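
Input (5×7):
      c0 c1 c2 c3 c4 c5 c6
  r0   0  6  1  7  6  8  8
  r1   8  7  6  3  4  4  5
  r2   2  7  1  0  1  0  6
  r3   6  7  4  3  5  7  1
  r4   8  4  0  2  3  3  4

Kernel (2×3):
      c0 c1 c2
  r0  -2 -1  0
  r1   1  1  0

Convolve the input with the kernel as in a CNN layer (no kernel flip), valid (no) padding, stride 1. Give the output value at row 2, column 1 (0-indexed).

-4

The receptive field on the input at this output position is [7 1 0 / 7 4 3]. Elementwise product with the kernel and sum: 7·-2 + 1·-1 + 7·1 + 4·1.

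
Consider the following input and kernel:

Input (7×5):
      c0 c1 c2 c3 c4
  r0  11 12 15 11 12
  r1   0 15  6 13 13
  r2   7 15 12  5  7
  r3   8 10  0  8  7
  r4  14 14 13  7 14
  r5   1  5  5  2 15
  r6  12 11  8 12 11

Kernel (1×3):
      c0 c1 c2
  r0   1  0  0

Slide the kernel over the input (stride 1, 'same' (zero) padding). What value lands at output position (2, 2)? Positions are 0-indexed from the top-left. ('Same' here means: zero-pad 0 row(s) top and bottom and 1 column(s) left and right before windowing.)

15

The receptive field on the zero-padded input at this output position is [15 12 5]. Elementwise product with the kernel and sum: 15·1.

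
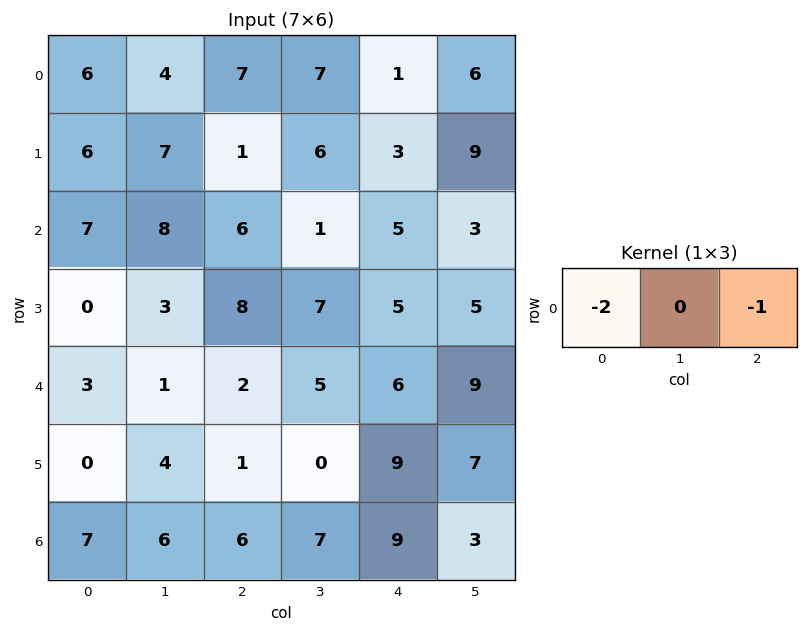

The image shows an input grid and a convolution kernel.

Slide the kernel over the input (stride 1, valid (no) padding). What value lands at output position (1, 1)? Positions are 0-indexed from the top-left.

-20

The receptive field on the input at this output position is [7 1 6]. Elementwise product with the kernel and sum: 7·-2 + 6·-1.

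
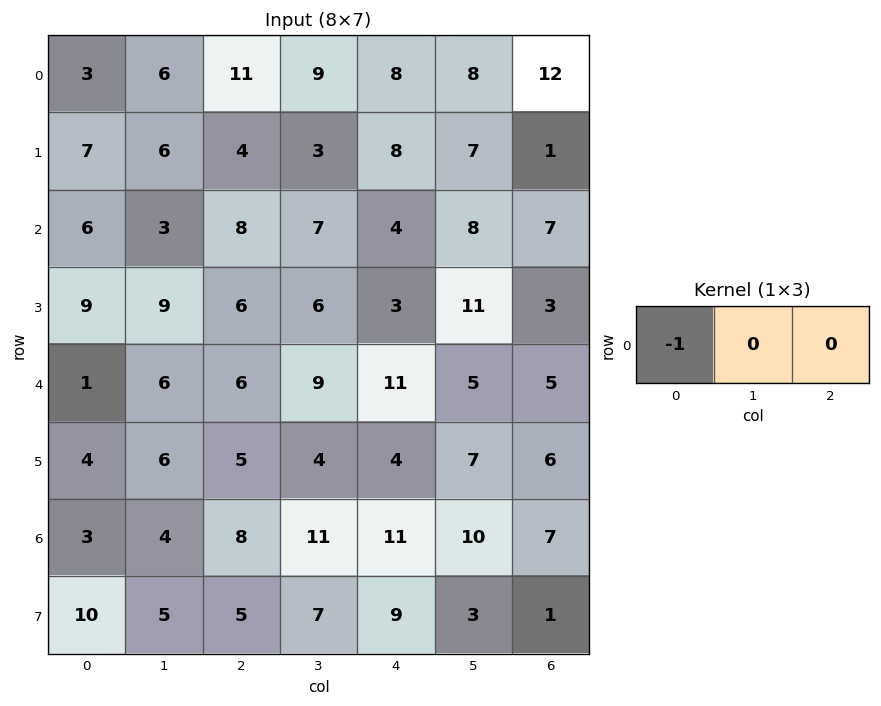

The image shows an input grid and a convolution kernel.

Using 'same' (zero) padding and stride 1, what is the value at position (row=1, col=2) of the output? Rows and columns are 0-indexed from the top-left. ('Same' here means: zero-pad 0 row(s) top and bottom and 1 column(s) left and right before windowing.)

-6

The receptive field on the zero-padded input at this output position is [6 4 3]. Elementwise product with the kernel and sum: 6·-1.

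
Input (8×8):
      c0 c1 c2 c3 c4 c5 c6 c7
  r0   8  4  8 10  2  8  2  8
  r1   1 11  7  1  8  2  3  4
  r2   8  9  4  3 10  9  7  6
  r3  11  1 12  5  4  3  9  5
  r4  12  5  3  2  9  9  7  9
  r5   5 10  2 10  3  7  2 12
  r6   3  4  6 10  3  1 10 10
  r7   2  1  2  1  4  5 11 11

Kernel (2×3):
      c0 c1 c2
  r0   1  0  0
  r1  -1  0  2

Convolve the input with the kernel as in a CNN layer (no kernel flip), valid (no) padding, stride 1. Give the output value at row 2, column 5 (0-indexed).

The receptive field on the input at this output position is [9 7 6 / 3 9 5]. Elementwise product with the kernel and sum: 9·1 + 3·-1 + 5·2.

16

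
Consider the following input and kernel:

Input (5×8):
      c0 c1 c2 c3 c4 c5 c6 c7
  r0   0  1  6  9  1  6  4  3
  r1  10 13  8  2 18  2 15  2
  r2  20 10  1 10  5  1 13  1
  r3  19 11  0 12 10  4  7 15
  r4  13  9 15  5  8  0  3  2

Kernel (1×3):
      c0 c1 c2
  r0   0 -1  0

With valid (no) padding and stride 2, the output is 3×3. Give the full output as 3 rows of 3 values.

Output[0,0]: The receptive field on the input at this output position is [0 1 6]. Elementwise product with the kernel and sum: 1·-1.
Output[0,1]: The receptive field on the input at this output position is [6 9 1]. Elementwise product with the kernel and sum: 9·-1.

-1 -9 -6
-10 -10 -1
-9 -5 0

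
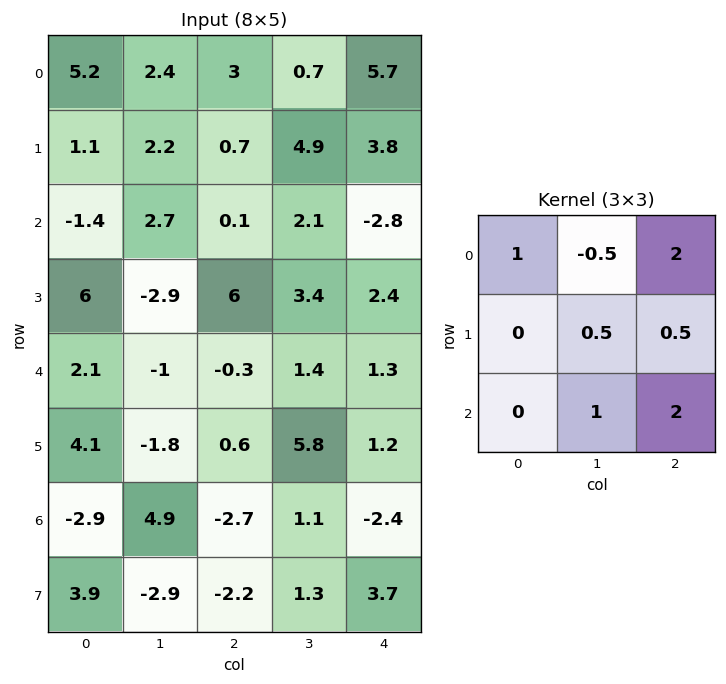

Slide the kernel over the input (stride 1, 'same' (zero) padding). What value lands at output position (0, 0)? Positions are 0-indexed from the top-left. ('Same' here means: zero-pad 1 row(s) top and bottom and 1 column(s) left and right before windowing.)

9.3

The receptive field on the zero-padded input at this output position is [0 0 0 / 0 5.2 2.4 / 0 1.1 2.2]. Elementwise product with the kernel and sum: 0·1 + 0·-0.5 + 0·2 + 5.2·0.5 + 2.4·0.5 + 1.1·1 + 2.2·2.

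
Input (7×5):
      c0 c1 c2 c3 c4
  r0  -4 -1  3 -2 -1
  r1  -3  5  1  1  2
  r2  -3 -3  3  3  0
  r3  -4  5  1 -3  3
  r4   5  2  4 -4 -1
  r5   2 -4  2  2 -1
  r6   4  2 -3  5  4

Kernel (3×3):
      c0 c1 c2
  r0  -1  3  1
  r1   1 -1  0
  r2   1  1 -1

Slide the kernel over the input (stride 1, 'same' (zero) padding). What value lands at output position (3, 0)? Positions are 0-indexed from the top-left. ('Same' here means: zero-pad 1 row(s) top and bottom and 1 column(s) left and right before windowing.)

-5

The receptive field on the zero-padded input at this output position is [0 -3 -3 / 0 -4 5 / 0 5 2]. Elementwise product with the kernel and sum: 0·-1 + -3·3 + -3·1 + 0·1 + -4·-1 + 0·1 + 5·1 + 2·-1.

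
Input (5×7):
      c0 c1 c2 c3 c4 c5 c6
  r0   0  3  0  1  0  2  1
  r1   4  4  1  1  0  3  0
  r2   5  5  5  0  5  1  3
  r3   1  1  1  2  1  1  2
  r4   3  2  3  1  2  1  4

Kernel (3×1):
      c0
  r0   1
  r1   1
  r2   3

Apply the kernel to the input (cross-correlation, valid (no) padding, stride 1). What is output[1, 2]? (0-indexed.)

The receptive field on the input at this output position is [1 / 5 / 1]. Elementwise product with the kernel and sum: 1·1 + 5·1 + 1·3.

9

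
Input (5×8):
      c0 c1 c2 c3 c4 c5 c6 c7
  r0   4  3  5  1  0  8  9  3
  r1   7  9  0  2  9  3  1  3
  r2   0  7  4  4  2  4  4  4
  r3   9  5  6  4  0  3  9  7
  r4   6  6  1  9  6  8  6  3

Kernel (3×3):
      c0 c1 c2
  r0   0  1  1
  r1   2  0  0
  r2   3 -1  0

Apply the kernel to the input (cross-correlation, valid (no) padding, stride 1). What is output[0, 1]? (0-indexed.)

41

The receptive field on the input at this output position is [3 5 1 / 9 0 2 / 7 4 4]. Elementwise product with the kernel and sum: 5·1 + 1·1 + 9·2 + 7·3 + 4·-1.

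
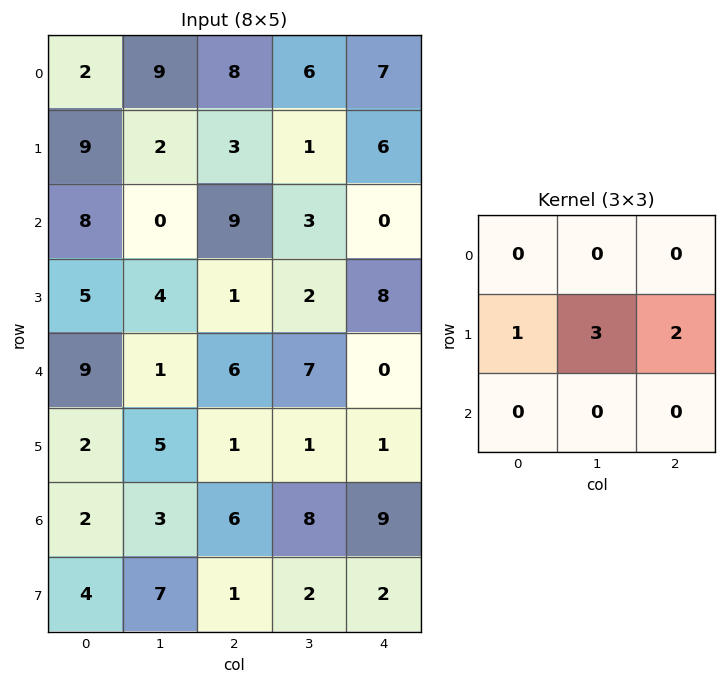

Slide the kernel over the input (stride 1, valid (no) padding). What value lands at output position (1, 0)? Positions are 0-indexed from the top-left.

The receptive field on the input at this output position is [9 2 3 / 8 0 9 / 5 4 1]. Elementwise product with the kernel and sum: 8·1 + 0·3 + 9·2.

26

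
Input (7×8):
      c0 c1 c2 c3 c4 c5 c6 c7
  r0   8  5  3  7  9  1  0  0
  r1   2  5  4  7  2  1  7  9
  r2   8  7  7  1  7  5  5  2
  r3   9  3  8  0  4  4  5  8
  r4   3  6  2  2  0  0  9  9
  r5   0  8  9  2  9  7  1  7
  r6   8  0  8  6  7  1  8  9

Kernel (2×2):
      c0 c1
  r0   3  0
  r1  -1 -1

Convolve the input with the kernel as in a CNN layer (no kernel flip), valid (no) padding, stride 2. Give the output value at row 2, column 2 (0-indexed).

The receptive field on the input at this output position is [0 0 / 9 7]. Elementwise product with the kernel and sum: 0·3 + 9·-1 + 7·-1.

-16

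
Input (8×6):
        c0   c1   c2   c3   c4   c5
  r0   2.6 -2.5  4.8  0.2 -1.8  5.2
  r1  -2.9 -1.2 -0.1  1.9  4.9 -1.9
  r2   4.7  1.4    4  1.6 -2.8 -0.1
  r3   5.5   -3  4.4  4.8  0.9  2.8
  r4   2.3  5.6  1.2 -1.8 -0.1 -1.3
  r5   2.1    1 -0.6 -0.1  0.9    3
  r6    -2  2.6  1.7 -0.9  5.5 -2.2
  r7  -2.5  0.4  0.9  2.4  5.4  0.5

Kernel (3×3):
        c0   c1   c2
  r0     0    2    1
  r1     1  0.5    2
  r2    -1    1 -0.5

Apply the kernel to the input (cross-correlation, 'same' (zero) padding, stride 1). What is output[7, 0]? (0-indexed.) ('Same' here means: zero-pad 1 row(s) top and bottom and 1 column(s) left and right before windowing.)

The receptive field on the zero-padded input at this output position is [0 -2 2.6 / 0 -2.5 0.4 / 0 0 0]. Elementwise product with the kernel and sum: -2·2 + 2.6·1 + 0·1 + -2.5·0.5 + 0.4·2 + 0·-1 + 0·1 + 0·-0.5.

-1.85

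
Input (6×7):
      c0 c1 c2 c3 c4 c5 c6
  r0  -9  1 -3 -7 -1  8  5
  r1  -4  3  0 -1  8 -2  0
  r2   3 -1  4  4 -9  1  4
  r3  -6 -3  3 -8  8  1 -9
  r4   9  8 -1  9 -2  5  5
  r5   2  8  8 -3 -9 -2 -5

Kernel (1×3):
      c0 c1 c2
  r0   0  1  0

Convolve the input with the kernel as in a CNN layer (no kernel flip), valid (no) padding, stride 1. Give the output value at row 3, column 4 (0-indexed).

1

The receptive field on the input at this output position is [8 1 -9]. Elementwise product with the kernel and sum: 1·1.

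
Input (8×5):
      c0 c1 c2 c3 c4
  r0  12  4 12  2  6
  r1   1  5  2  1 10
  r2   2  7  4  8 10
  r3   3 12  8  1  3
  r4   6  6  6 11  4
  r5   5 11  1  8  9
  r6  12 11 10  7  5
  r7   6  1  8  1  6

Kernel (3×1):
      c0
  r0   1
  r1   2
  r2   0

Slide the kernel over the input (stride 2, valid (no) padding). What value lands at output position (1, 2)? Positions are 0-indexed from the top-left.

The receptive field on the input at this output position is [10 / 3 / 4]. Elementwise product with the kernel and sum: 10·1 + 3·2.

16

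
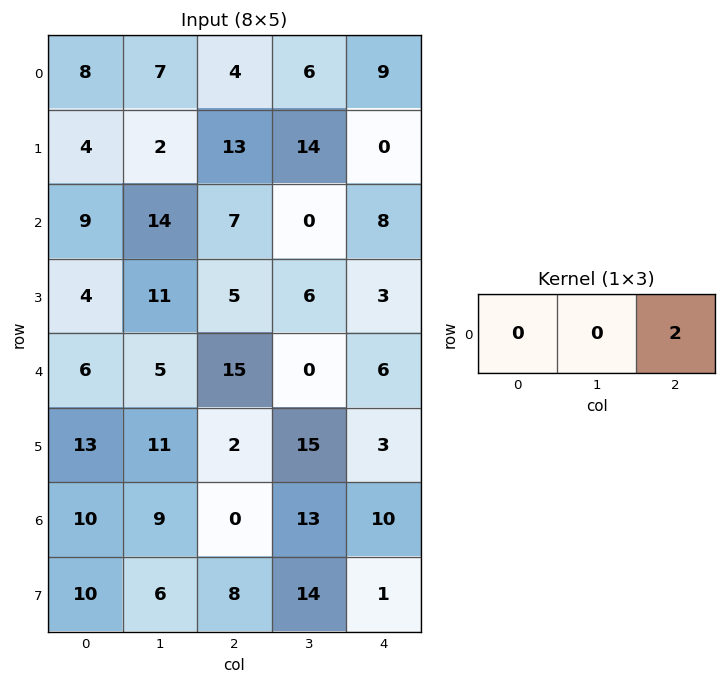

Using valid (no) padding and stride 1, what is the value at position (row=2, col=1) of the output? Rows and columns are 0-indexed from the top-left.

The receptive field on the input at this output position is [14 7 0]. Elementwise product with the kernel and sum: 0·2.

0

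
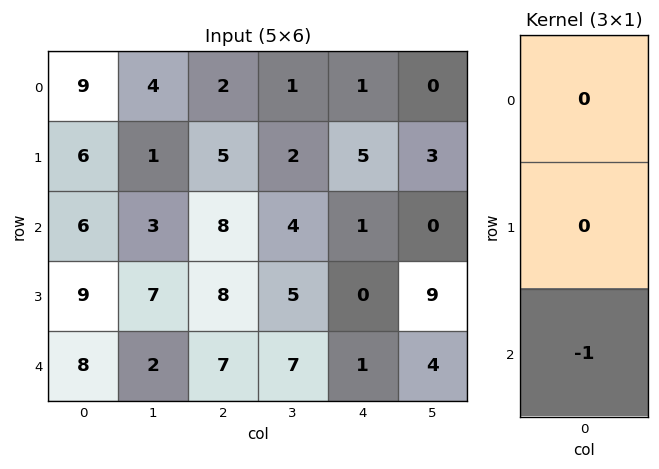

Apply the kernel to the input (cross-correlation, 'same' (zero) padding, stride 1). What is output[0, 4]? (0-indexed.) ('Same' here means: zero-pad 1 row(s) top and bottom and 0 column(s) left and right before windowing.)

-5

The receptive field on the zero-padded input at this output position is [0 / 1 / 5]. Elementwise product with the kernel and sum: 5·-1.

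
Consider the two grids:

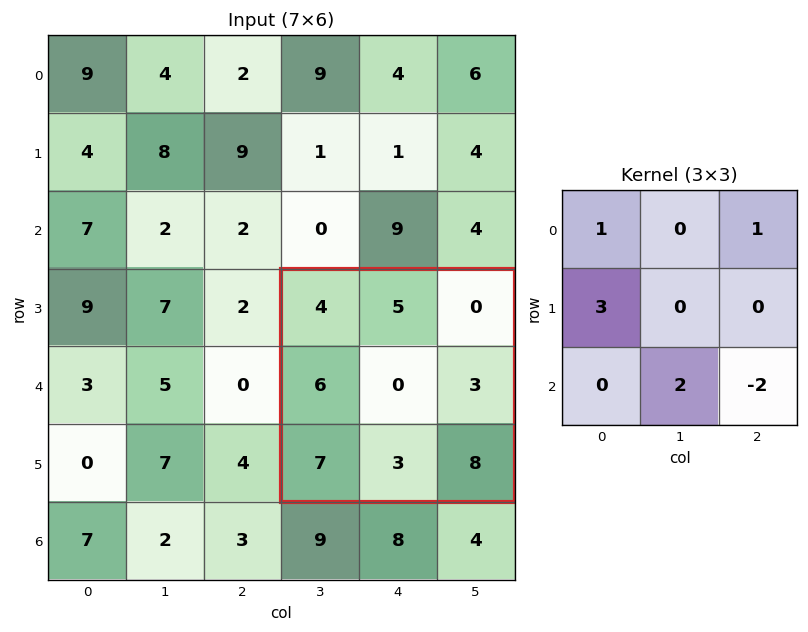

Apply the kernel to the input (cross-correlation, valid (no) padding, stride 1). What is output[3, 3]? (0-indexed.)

The receptive field on the input at this output position is [4 5 0 / 6 0 3 / 7 3 8]. Elementwise product with the kernel and sum: 4·1 + 0·1 + 6·3 + 3·2 + 8·-2.

12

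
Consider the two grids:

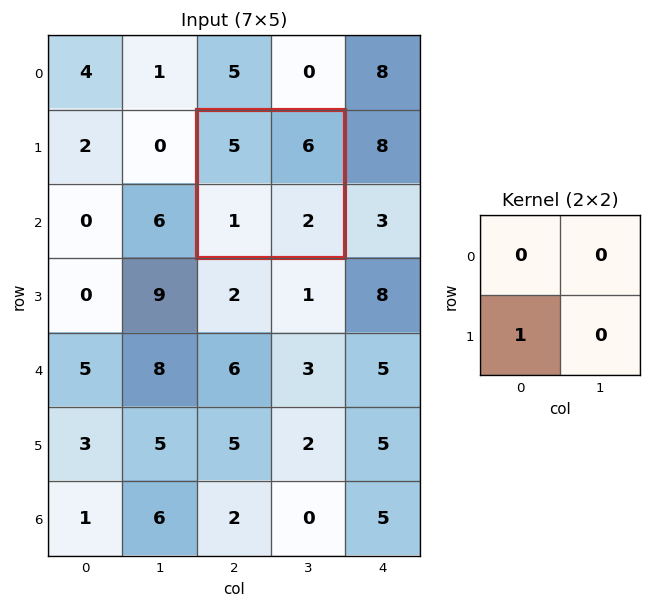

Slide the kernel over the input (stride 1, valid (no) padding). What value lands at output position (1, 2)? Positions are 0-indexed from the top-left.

The receptive field on the input at this output position is [5 6 / 1 2]. Elementwise product with the kernel and sum: 1·1.

1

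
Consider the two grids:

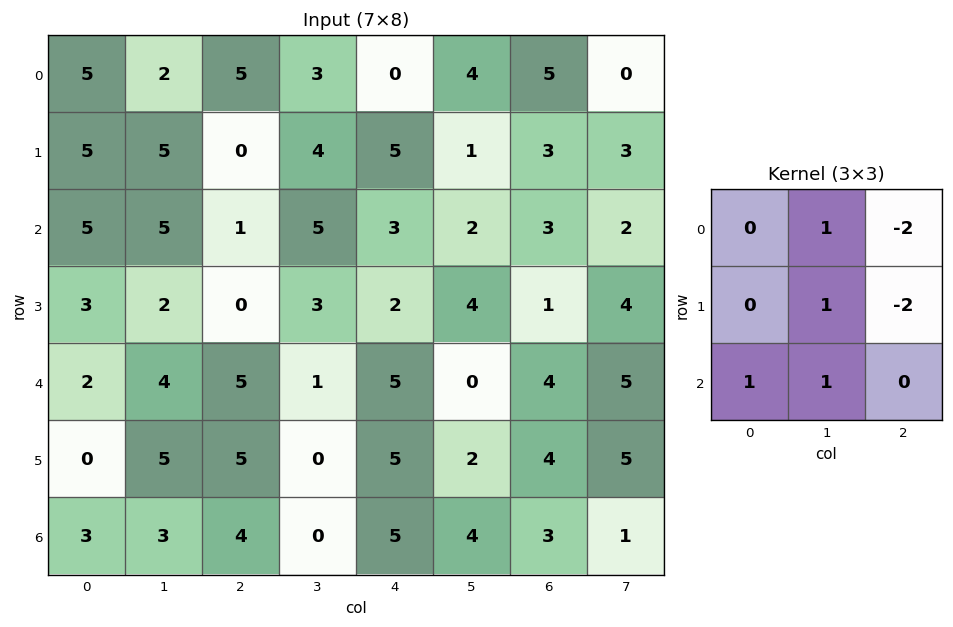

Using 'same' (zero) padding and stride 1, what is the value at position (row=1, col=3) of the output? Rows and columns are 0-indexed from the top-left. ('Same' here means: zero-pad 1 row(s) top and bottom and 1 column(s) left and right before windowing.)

The receptive field on the zero-padded input at this output position is [5 3 0 / 0 4 5 / 1 5 3]. Elementwise product with the kernel and sum: 3·1 + 0·-2 + 4·1 + 5·-2 + 1·1 + 5·1.

3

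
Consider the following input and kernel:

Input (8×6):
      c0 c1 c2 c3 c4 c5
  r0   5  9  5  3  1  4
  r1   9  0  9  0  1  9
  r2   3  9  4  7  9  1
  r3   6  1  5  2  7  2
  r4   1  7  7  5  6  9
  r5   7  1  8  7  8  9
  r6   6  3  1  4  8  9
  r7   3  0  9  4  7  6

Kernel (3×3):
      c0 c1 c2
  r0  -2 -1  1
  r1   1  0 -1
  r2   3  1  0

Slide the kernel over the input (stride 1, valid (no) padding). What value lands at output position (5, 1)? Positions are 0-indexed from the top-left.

5

The receptive field on the input at this output position is [1 8 7 / 3 1 4 / 0 9 4]. Elementwise product with the kernel and sum: 1·-2 + 8·-1 + 7·1 + 3·1 + 4·-1 + 0·3 + 9·1.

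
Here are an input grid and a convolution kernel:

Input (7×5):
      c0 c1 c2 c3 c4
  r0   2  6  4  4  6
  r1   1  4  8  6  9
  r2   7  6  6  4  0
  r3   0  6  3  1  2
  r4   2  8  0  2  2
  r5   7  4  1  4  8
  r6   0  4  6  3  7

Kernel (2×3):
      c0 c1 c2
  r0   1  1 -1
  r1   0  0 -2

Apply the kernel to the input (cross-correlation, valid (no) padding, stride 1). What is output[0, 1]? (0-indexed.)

The receptive field on the input at this output position is [6 4 4 / 4 8 6]. Elementwise product with the kernel and sum: 6·1 + 4·1 + 4·-1 + 6·-2.

-6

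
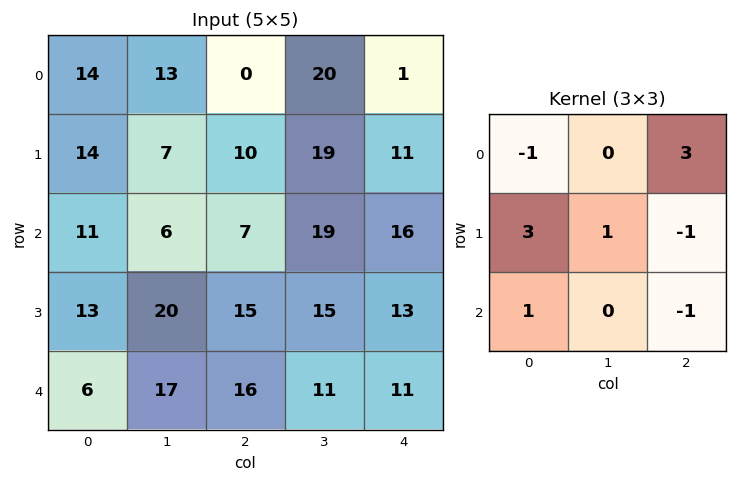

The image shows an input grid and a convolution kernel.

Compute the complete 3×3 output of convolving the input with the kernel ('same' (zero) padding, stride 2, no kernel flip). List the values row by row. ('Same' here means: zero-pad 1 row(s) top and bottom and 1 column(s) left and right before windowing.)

Output[0,0]: The receptive field on the zero-padded input at this output position is [0 0 0 / 0 14 13 / 0 14 7]. Elementwise product with the kernel and sum: 0·-1 + 0·3 + 0·3 + 14·1 + 13·-1 + 0·1 + 7·-1.
Output[0,1]: The receptive field on the zero-padded input at this output position is [0 0 0 / 13 0 20 / 7 10 19]. Elementwise product with the kernel and sum: 0·-1 + 0·3 + 13·3 + 0·1 + 20·-1 + 7·1 + 19·-1.

-6 7 80
6 61 69
49 81 29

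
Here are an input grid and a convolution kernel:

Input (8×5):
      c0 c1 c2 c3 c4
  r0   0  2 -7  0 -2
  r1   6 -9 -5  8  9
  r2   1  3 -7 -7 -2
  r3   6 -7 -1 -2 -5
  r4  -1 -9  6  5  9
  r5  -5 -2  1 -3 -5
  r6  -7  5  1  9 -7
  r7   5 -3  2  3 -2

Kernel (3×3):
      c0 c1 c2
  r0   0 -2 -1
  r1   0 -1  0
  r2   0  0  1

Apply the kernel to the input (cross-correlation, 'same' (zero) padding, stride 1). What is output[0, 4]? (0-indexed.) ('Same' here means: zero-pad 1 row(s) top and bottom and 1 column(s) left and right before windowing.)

2

The receptive field on the zero-padded input at this output position is [0 0 0 / 0 -2 0 / 8 9 0]. Elementwise product with the kernel and sum: 0·-2 + 0·-1 + -2·-1 + 0·1.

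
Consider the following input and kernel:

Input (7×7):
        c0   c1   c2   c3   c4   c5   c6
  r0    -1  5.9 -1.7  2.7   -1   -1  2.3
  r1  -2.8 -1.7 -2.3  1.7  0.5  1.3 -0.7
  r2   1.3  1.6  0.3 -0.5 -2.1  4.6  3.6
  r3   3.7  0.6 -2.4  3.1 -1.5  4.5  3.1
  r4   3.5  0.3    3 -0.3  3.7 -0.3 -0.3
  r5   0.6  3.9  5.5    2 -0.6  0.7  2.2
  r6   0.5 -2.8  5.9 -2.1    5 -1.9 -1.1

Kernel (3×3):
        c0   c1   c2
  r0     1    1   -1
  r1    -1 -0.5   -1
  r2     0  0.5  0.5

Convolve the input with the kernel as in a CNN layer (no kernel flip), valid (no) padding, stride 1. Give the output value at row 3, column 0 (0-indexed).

4.75

The receptive field on the input at this output position is [3.7 0.6 -2.4 / 3.5 0.3 3 / 0.6 3.9 5.5]. Elementwise product with the kernel and sum: 3.7·1 + 0.6·1 + -2.4·-1 + 3.5·-1 + 0.3·-0.5 + 3·-1 + 3.9·0.5 + 5.5·0.5.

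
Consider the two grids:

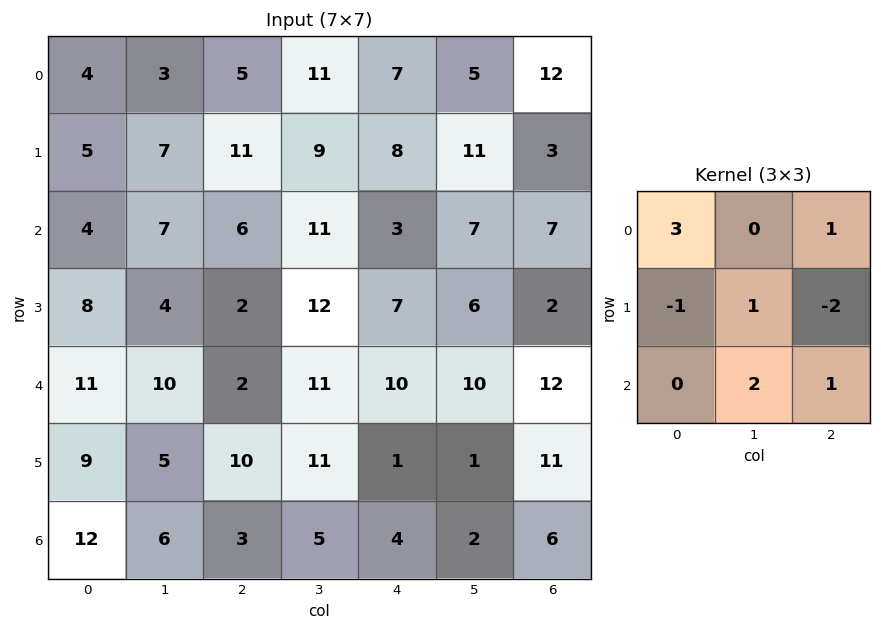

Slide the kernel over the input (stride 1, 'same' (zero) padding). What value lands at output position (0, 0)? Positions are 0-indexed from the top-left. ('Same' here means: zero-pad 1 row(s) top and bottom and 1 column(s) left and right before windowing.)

15

The receptive field on the zero-padded input at this output position is [0 0 0 / 0 4 3 / 0 5 7]. Elementwise product with the kernel and sum: 0·3 + 0·1 + 0·-1 + 4·1 + 3·-2 + 5·2 + 7·1.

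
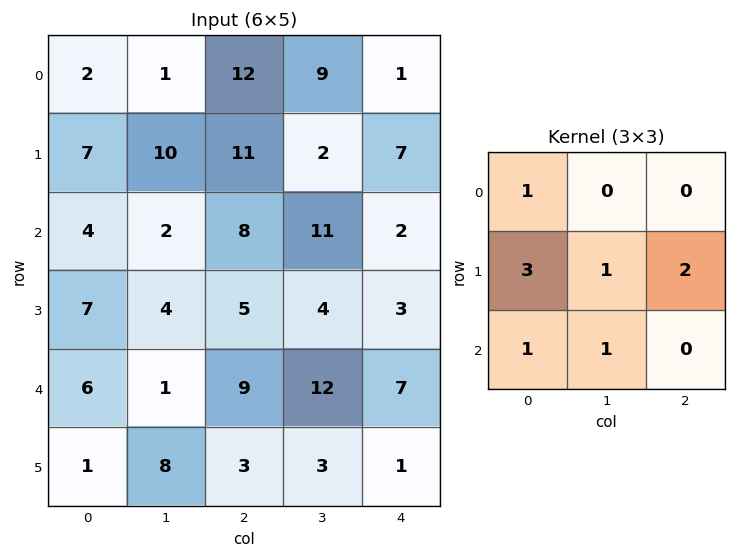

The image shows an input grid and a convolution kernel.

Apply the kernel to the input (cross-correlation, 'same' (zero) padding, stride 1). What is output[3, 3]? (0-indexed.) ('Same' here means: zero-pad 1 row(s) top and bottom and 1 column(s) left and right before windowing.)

The receptive field on the zero-padded input at this output position is [8 11 2 / 5 4 3 / 9 12 7]. Elementwise product with the kernel and sum: 8·1 + 5·3 + 4·1 + 3·2 + 9·1 + 12·1.

54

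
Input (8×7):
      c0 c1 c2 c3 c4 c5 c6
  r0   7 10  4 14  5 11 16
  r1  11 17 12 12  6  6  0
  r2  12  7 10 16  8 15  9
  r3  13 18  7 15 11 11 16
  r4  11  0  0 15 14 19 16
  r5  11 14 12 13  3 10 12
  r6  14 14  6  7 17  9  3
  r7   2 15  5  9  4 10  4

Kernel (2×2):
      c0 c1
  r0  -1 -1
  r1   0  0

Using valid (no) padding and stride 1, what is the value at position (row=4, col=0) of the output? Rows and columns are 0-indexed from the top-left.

The receptive field on the input at this output position is [11 0 / 11 14]. Elementwise product with the kernel and sum: 11·-1 + 0·-1.

-11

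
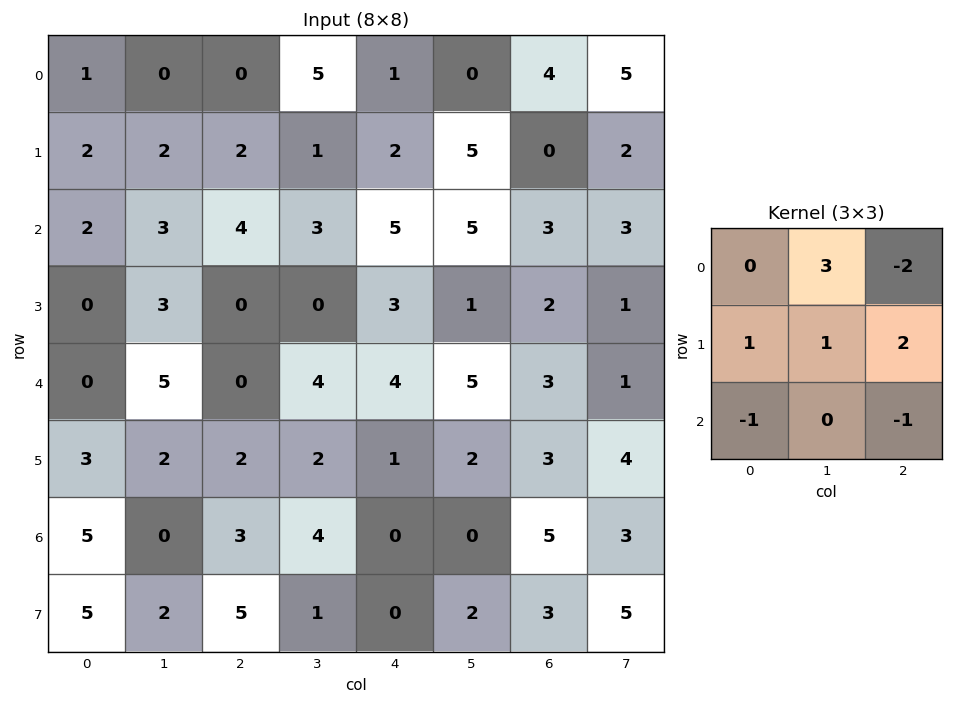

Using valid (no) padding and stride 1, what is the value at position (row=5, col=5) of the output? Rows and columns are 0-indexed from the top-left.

The receptive field on the input at this output position is [2 3 4 / 0 5 3 / 2 3 5]. Elementwise product with the kernel and sum: 3·3 + 4·-2 + 0·1 + 5·1 + 3·2 + 2·-1 + 5·-1.

5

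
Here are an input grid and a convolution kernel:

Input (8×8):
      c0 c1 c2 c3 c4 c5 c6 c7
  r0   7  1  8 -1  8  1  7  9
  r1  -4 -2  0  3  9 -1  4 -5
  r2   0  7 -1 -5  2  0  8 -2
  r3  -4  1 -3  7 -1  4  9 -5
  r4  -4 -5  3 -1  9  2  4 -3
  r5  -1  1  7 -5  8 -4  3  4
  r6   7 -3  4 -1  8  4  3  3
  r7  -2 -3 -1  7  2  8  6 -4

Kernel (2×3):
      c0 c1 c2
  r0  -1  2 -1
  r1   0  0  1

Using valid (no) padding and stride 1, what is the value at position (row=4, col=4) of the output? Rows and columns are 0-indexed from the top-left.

The receptive field on the input at this output position is [9 2 4 / 8 -4 3]. Elementwise product with the kernel and sum: 9·-1 + 2·2 + 4·-1 + 3·1.

-6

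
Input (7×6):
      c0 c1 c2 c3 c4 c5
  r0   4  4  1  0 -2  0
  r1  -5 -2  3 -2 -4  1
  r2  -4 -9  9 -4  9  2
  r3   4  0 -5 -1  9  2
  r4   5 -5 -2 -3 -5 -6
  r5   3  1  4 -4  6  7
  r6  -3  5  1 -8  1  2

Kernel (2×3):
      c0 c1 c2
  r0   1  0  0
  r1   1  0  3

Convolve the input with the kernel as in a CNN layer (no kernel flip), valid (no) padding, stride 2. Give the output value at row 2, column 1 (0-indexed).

20

The receptive field on the input at this output position is [-2 -3 -5 / 4 -4 6]. Elementwise product with the kernel and sum: -2·1 + 4·1 + 6·3.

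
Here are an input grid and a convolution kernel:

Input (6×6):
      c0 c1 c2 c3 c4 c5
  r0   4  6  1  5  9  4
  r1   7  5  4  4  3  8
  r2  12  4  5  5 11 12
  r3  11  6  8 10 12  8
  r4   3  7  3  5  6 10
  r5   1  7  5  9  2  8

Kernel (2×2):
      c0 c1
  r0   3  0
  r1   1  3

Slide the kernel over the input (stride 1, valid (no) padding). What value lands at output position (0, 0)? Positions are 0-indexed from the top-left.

34

The receptive field on the input at this output position is [4 6 / 7 5]. Elementwise product with the kernel and sum: 4·3 + 7·1 + 5·3.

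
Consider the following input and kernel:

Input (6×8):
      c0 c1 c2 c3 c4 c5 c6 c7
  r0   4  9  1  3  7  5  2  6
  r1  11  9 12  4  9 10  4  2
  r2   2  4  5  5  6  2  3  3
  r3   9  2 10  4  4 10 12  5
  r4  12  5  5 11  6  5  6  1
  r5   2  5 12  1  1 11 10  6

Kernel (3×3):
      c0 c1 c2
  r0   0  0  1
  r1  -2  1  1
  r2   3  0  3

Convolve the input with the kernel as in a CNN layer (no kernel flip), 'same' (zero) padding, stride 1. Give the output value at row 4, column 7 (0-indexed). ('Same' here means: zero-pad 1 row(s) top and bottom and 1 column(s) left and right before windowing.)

The receptive field on the zero-padded input at this output position is [12 5 0 / 6 1 0 / 10 6 0]. Elementwise product with the kernel and sum: 0·1 + 6·-2 + 1·1 + 0·1 + 10·3 + 0·3.

19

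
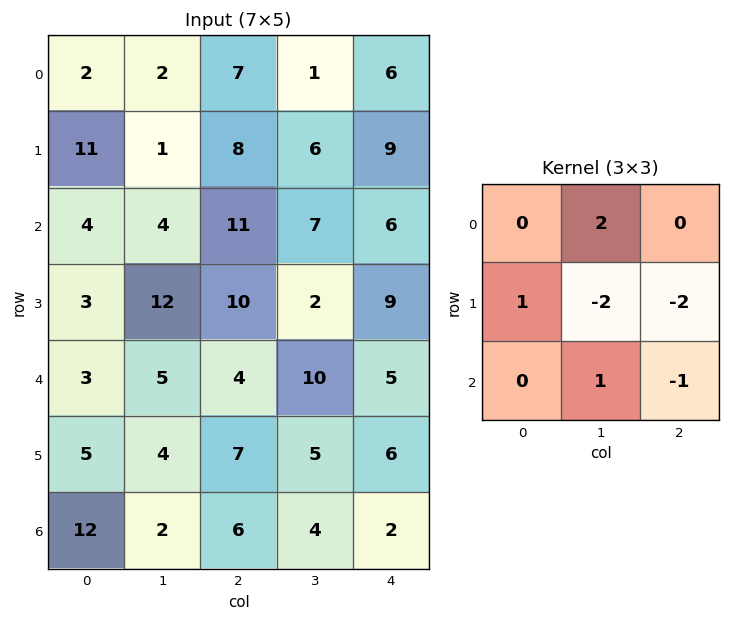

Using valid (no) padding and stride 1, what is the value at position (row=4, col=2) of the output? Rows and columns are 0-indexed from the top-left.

7

The receptive field on the input at this output position is [4 10 5 / 7 5 6 / 6 4 2]. Elementwise product with the kernel and sum: 10·2 + 7·1 + 5·-2 + 6·-2 + 4·1 + 2·-1.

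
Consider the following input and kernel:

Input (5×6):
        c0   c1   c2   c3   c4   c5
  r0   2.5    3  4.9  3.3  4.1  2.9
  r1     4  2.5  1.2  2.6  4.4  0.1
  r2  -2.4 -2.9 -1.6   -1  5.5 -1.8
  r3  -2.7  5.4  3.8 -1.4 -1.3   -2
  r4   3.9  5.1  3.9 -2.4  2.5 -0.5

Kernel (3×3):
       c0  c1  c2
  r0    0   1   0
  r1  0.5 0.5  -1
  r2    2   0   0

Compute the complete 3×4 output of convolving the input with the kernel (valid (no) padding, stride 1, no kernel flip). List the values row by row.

Output[0,0]: The receptive field on the input at this output position is [2.5 3 4.9 / 4 2.5 1.2 / -2.4 -2.9 -1.6]. Elementwise product with the kernel and sum: 3·1 + 4·0.5 + 2.5·0.5 + 1.2·-1 + -2.4·2.

0.25 -1.65 -2.4 5.5
-3.95 10.75 3.4 5.65
2.45 14.6 9.3 1.35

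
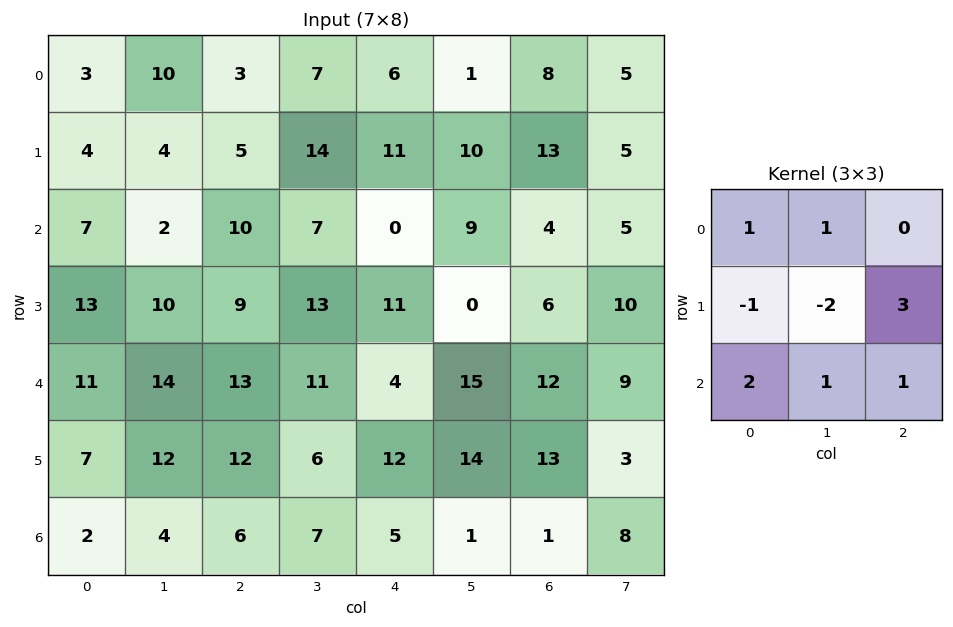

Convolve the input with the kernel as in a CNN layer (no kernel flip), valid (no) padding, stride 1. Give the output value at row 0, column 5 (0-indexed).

15

The receptive field on the input at this output position is [1 8 5 / 10 13 5 / 9 4 5]. Elementwise product with the kernel and sum: 1·1 + 8·1 + 10·-1 + 13·-2 + 5·3 + 9·2 + 4·1 + 5·1.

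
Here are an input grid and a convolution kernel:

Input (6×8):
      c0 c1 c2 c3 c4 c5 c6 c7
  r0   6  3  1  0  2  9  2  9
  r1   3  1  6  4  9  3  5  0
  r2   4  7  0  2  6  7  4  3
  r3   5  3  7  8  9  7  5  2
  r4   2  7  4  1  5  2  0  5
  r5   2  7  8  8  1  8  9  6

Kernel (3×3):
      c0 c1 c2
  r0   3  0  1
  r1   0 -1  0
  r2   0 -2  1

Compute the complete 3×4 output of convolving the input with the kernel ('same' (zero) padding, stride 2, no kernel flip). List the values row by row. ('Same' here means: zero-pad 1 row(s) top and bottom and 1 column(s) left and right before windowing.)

-11 -9 -17 -12
-10 1 -2 -3
4 5 32 11

Output[0,0]: The receptive field on the zero-padded input at this output position is [0 0 0 / 0 6 3 / 0 3 1]. Elementwise product with the kernel and sum: 0·3 + 0·1 + 6·-1 + 3·-2 + 1·1.
Output[0,1]: The receptive field on the zero-padded input at this output position is [0 0 0 / 3 1 0 / 1 6 4]. Elementwise product with the kernel and sum: 0·3 + 0·1 + 1·-1 + 6·-2 + 4·1.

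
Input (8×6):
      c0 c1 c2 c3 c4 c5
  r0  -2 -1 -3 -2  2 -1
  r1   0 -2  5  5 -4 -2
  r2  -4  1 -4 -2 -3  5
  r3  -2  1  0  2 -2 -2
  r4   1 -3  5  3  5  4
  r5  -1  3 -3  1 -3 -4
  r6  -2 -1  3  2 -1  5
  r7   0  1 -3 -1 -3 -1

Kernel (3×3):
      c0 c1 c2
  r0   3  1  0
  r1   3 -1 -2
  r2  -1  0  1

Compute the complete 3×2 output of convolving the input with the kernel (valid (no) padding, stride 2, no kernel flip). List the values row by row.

Output[0,0]: The receptive field on the input at this output position is [-2 -1 -3 / 0 -2 5 / -4 1 -4]. Elementwise product with the kernel and sum: -2·3 + -1·1 + 0·3 + -2·-1 + 5·-2 + -4·-1 + -4·1.
Output[0,1]: The receptive field on the input at this output position is [-3 -2 2 / 5 5 -4 / -4 -2 -3]. Elementwise product with the kernel and sum: -3·3 + -2·1 + 5·3 + 5·-1 + -4·-2 + -4·-1 + -3·1.

-15 8
-14 -12
5 10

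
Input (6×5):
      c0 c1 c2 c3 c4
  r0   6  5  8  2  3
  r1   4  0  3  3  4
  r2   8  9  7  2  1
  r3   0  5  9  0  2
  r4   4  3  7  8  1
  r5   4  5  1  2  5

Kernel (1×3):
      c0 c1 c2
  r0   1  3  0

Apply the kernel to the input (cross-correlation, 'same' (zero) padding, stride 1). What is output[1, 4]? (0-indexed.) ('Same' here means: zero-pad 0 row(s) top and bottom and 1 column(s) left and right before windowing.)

15

The receptive field on the zero-padded input at this output position is [3 4 0]. Elementwise product with the kernel and sum: 3·1 + 4·3.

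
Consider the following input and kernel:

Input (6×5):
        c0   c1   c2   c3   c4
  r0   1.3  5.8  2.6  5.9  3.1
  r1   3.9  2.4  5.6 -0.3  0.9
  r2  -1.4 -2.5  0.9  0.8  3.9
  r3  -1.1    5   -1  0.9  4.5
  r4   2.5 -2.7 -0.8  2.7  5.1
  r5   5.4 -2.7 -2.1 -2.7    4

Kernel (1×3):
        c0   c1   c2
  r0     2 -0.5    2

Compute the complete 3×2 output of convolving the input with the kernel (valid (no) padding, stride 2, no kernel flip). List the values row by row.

4.9 8.45
0.25 9.2
4.75 7.25

Output[0,0]: The receptive field on the input at this output position is [1.3 5.8 2.6]. Elementwise product with the kernel and sum: 1.3·2 + 5.8·-0.5 + 2.6·2.
Output[0,1]: The receptive field on the input at this output position is [2.6 5.9 3.1]. Elementwise product with the kernel and sum: 2.6·2 + 5.9·-0.5 + 3.1·2.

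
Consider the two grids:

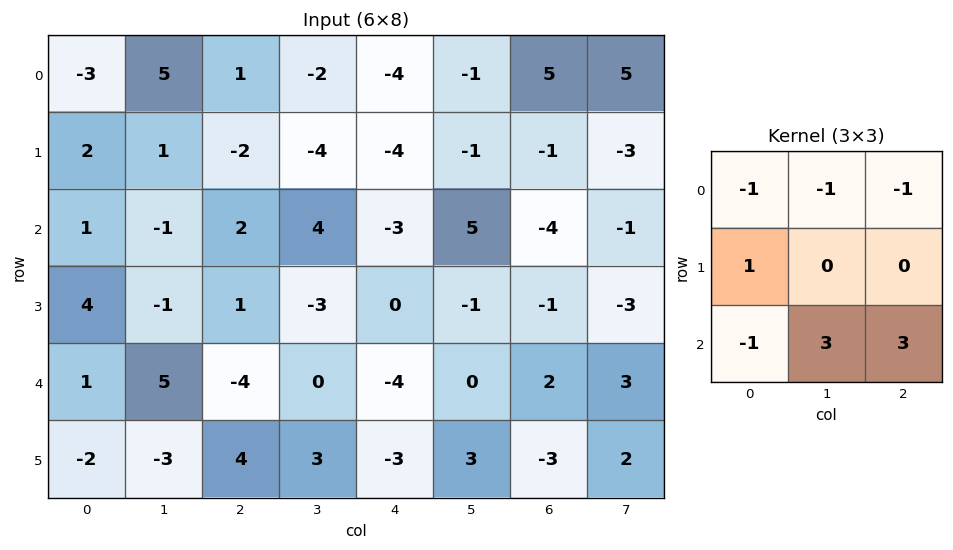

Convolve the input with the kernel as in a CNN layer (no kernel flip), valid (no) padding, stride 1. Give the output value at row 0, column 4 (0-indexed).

2

The receptive field on the input at this output position is [-4 -1 5 / -4 -1 -1 / -3 5 -4]. Elementwise product with the kernel and sum: -4·-1 + -1·-1 + 5·-1 + -4·1 + -3·-1 + 5·3 + -4·3.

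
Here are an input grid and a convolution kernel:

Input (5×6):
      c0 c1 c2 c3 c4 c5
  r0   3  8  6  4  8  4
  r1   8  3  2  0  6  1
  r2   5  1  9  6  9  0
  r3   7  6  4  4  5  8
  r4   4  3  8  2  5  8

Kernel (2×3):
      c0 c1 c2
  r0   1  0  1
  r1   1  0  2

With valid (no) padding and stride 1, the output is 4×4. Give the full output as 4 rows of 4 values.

Output[0,0]: The receptive field on the input at this output position is [3 8 6 / 8 3 2]. Elementwise product with the kernel and sum: 3·1 + 6·1 + 8·1 + 2·2.

21 15 28 10
33 16 35 7
29 21 32 26
31 17 27 30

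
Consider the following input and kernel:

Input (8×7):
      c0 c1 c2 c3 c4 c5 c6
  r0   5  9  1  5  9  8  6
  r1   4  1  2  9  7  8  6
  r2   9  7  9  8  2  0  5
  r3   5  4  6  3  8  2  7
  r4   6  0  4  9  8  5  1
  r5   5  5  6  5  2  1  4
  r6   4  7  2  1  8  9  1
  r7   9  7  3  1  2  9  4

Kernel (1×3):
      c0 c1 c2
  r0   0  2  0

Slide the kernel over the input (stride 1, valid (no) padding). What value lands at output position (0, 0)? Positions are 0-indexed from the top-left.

The receptive field on the input at this output position is [5 9 1]. Elementwise product with the kernel and sum: 9·2.

18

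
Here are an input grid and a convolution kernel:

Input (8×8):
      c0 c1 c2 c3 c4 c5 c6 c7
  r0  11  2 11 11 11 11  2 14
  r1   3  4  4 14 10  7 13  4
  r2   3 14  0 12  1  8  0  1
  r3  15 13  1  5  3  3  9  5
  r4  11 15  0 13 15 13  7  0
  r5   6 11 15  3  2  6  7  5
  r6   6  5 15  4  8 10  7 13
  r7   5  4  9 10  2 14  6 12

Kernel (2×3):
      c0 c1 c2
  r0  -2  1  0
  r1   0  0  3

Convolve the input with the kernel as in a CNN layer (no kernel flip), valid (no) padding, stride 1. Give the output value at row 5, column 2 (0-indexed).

The receptive field on the input at this output position is [15 3 2 / 15 4 8]. Elementwise product with the kernel and sum: 15·-2 + 3·1 + 8·3.

-3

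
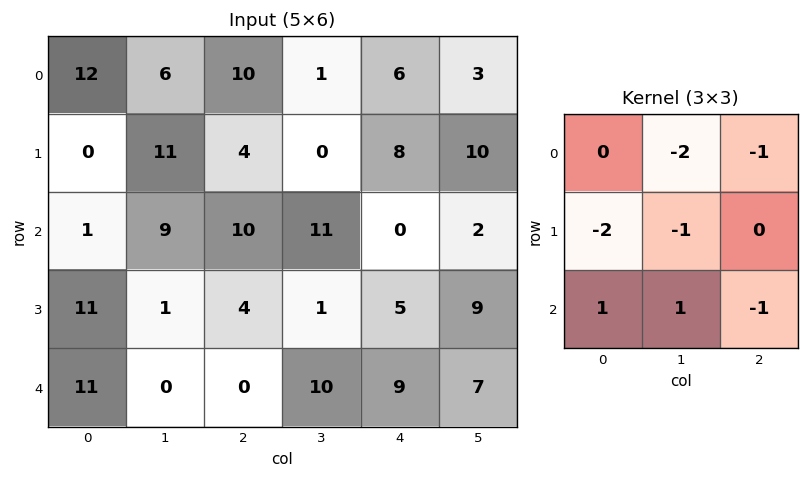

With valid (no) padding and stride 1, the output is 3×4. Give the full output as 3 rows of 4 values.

Output[0,0]: The receptive field on the input at this output position is [12 6 10 / 0 11 4 / 1 9 10]. Elementwise product with the kernel and sum: 6·-2 + 10·-1 + 0·-2 + 11·-1 + 1·1 + 9·1 + 10·-1.
Output[0,1]: The receptive field on the input at this output position is [6 10 1 / 11 4 0 / 9 10 11]. Elementwise product with the kernel and sum: 10·-2 + 1·-1 + 11·-2 + 4·-1 + 9·1 + 10·1 + 11·-1.

-33 -39 5 -14
-29 -32 -39 -51
-40 -47 -30 3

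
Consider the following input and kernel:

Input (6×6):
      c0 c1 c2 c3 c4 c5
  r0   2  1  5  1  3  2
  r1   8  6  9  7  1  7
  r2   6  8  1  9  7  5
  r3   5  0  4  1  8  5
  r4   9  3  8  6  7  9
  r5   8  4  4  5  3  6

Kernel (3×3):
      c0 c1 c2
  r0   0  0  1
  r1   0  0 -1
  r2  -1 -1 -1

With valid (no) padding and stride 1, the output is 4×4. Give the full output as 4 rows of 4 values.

Output[0,0]: The receptive field on the input at this output position is [2 1 5 / 8 6 9 / 6 8 1]. Elementwise product with the kernel and sum: 5·1 + 9·-1 + 6·-1 + 8·-1 + 1·-1.

-19 -24 -15 -26
-1 -7 -19 -12
-23 -9 -22 -22
-20 -18 -11 -18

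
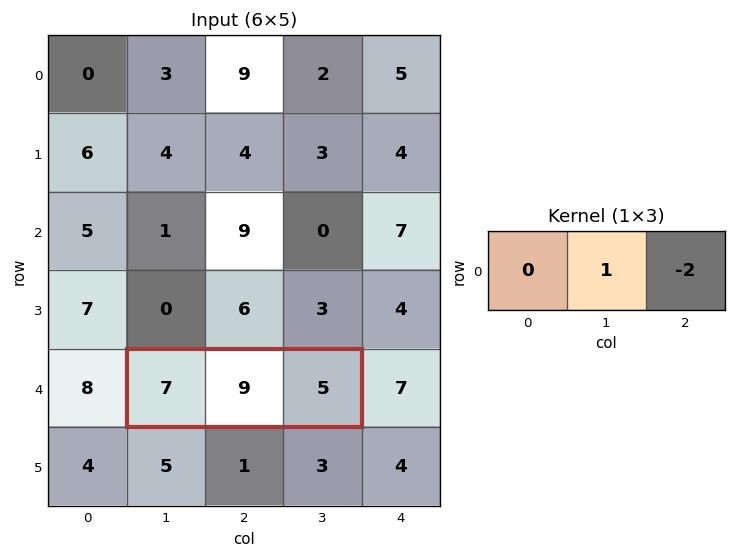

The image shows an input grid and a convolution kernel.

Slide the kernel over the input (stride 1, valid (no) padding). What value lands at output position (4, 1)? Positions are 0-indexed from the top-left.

-1

The receptive field on the input at this output position is [7 9 5]. Elementwise product with the kernel and sum: 9·1 + 5·-2.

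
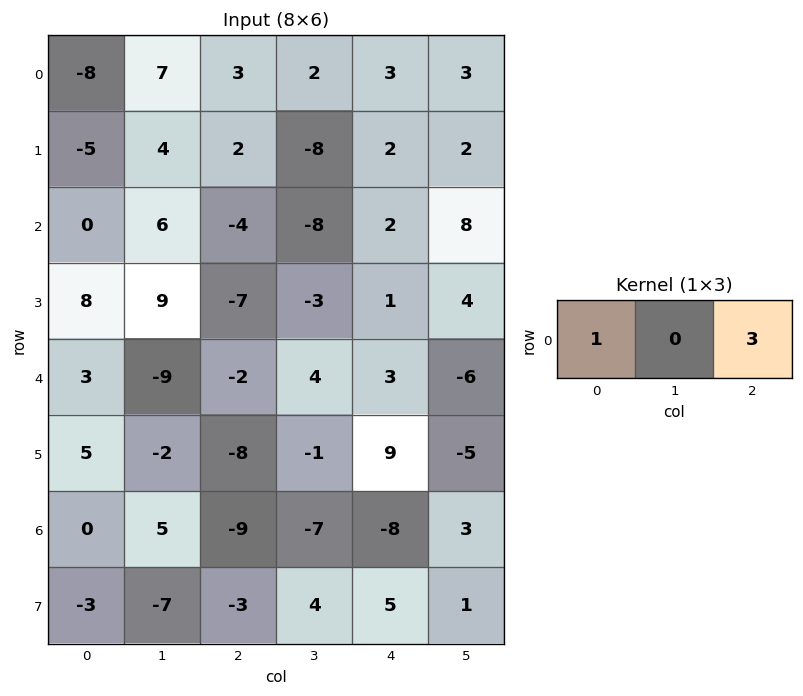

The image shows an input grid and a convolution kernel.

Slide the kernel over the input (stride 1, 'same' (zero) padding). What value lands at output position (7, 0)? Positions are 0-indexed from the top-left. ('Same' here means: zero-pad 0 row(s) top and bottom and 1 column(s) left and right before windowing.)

-21

The receptive field on the zero-padded input at this output position is [0 -3 -7]. Elementwise product with the kernel and sum: 0·1 + -7·3.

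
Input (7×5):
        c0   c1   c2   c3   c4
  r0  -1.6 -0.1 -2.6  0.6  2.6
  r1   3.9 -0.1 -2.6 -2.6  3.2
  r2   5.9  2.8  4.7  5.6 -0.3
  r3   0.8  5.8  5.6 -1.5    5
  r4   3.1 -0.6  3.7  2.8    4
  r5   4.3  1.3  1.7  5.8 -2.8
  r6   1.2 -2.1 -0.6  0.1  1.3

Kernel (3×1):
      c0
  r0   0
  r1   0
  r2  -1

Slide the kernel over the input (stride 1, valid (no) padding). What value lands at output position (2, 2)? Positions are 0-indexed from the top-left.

-3.7

The receptive field on the input at this output position is [4.7 / 5.6 / 3.7]. Elementwise product with the kernel and sum: 3.7·-1.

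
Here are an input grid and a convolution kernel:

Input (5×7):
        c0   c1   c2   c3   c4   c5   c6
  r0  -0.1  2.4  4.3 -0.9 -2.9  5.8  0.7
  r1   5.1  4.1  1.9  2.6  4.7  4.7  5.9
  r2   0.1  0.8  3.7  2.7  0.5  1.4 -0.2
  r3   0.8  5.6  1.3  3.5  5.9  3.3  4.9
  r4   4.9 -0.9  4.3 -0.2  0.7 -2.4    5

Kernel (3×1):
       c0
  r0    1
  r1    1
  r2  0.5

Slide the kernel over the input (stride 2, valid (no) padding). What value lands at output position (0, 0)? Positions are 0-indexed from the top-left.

5.05

The receptive field on the input at this output position is [-0.1 / 5.1 / 0.1]. Elementwise product with the kernel and sum: -0.1·1 + 5.1·1 + 0.1·0.5.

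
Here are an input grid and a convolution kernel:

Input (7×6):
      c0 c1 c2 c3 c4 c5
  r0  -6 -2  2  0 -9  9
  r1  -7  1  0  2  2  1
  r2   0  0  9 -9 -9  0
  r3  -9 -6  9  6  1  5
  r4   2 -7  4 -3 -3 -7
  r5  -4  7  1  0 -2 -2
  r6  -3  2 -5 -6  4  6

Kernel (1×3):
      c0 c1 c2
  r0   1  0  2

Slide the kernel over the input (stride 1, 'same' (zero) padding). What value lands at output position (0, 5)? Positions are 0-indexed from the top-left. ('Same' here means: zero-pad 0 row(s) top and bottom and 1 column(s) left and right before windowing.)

The receptive field on the zero-padded input at this output position is [-9 9 0]. Elementwise product with the kernel and sum: -9·1 + 0·2.

-9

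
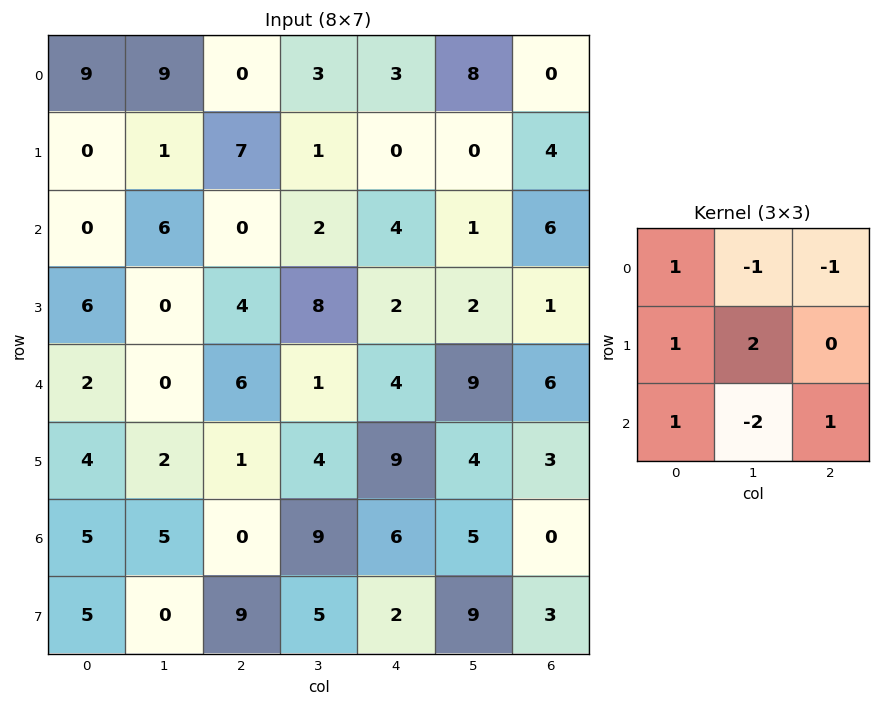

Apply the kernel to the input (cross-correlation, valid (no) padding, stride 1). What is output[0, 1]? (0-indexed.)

29

The receptive field on the input at this output position is [9 0 3 / 1 7 1 / 6 0 2]. Elementwise product with the kernel and sum: 9·1 + 0·-1 + 3·-1 + 1·1 + 7·2 + 6·1 + 0·-2 + 2·1.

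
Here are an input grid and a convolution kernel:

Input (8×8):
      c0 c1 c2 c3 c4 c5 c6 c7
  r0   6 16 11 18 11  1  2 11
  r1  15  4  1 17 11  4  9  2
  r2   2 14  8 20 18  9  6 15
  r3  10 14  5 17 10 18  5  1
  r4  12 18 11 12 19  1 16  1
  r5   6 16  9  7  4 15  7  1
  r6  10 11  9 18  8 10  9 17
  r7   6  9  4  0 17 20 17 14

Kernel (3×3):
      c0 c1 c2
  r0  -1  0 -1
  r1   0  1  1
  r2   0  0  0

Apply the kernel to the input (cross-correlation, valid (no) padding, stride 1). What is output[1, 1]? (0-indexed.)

7

The receptive field on the input at this output position is [4 1 17 / 14 8 20 / 14 5 17]. Elementwise product with the kernel and sum: 4·-1 + 17·-1 + 8·1 + 20·1.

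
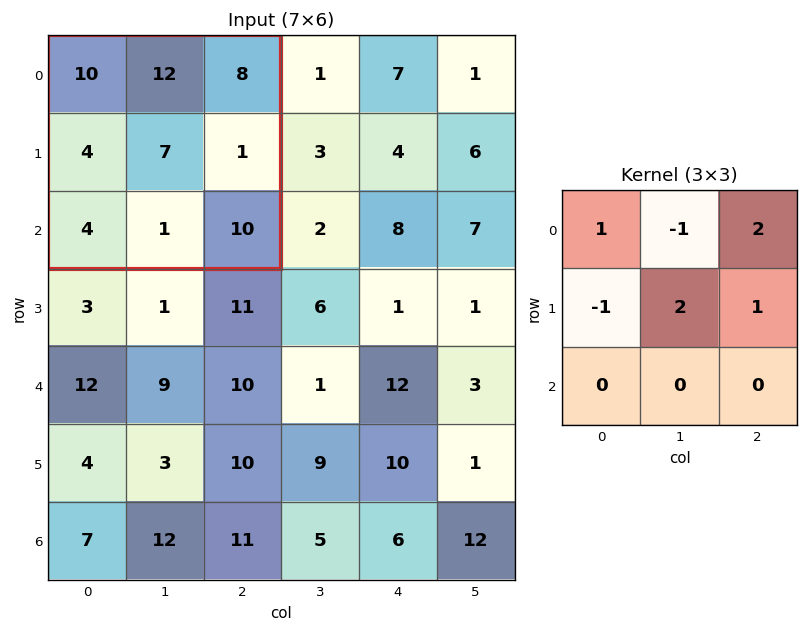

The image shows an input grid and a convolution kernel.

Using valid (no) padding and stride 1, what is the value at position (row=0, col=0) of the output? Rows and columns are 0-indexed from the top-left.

The receptive field on the input at this output position is [10 12 8 / 4 7 1 / 4 1 10]. Elementwise product with the kernel and sum: 10·1 + 12·-1 + 8·2 + 4·-1 + 7·2 + 1·1.

25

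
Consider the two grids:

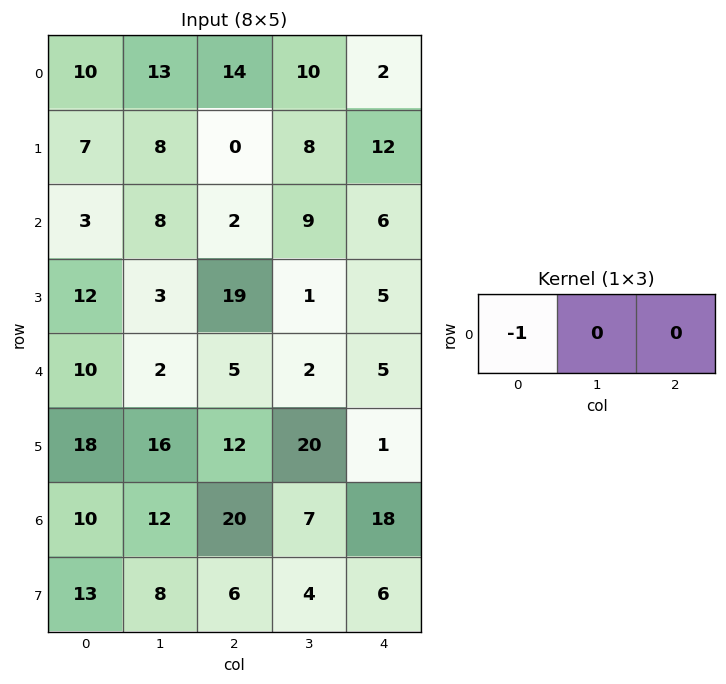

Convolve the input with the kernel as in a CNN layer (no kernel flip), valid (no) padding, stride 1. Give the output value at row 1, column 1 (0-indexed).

-8

The receptive field on the input at this output position is [8 0 8]. Elementwise product with the kernel and sum: 8·-1.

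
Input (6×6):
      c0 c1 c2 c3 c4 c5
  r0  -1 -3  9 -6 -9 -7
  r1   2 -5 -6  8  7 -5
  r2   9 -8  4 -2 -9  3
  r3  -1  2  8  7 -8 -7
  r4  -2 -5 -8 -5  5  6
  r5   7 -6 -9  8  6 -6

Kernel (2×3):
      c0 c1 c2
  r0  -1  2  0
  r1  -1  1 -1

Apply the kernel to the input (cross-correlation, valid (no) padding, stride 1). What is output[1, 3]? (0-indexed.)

The receptive field on the input at this output position is [8 7 -5 / -2 -9 3]. Elementwise product with the kernel and sum: 8·-1 + 7·2 + -2·-1 + -9·1 + 3·-1.

-4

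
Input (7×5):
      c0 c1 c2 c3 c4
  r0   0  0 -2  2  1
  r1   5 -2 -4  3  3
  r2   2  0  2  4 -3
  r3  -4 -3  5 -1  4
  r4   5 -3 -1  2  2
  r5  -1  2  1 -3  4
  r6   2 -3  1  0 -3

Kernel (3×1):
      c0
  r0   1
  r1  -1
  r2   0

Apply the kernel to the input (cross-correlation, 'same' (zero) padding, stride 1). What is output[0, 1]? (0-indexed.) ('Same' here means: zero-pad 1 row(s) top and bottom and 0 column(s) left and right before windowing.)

The receptive field on the zero-padded input at this output position is [0 / 0 / -2]. Elementwise product with the kernel and sum: 0·1 + 0·-1.

0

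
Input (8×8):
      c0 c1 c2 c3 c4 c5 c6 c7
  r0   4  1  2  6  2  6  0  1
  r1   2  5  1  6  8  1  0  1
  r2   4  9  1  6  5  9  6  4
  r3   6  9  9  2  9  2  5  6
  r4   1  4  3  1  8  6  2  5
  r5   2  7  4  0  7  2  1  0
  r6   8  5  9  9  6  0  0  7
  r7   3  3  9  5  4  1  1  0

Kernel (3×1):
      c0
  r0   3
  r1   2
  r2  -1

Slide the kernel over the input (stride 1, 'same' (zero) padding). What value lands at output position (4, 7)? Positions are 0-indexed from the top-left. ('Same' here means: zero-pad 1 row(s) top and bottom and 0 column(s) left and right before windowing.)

28

The receptive field on the zero-padded input at this output position is [6 / 5 / 0]. Elementwise product with the kernel and sum: 6·3 + 5·2 + 0·-1.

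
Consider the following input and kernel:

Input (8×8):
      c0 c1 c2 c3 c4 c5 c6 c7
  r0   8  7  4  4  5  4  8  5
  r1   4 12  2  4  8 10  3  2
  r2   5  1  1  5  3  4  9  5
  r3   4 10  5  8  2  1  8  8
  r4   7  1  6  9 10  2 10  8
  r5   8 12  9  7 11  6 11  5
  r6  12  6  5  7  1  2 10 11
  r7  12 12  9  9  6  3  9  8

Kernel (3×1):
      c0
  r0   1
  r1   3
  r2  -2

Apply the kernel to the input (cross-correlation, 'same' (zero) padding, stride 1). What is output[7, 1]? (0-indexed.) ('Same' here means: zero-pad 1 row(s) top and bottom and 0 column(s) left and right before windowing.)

The receptive field on the zero-padded input at this output position is [6 / 12 / 0]. Elementwise product with the kernel and sum: 6·1 + 12·3 + 0·-2.

42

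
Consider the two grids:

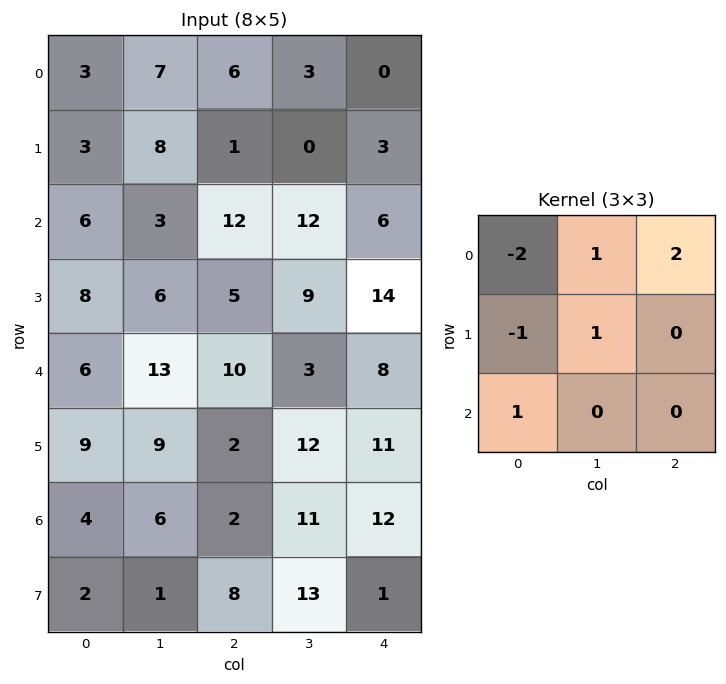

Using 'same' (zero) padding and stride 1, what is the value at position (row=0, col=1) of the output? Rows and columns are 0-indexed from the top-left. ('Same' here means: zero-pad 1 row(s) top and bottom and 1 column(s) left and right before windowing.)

The receptive field on the zero-padded input at this output position is [0 0 0 / 3 7 6 / 3 8 1]. Elementwise product with the kernel and sum: 0·-2 + 0·1 + 0·2 + 3·-1 + 7·1 + 3·1.

7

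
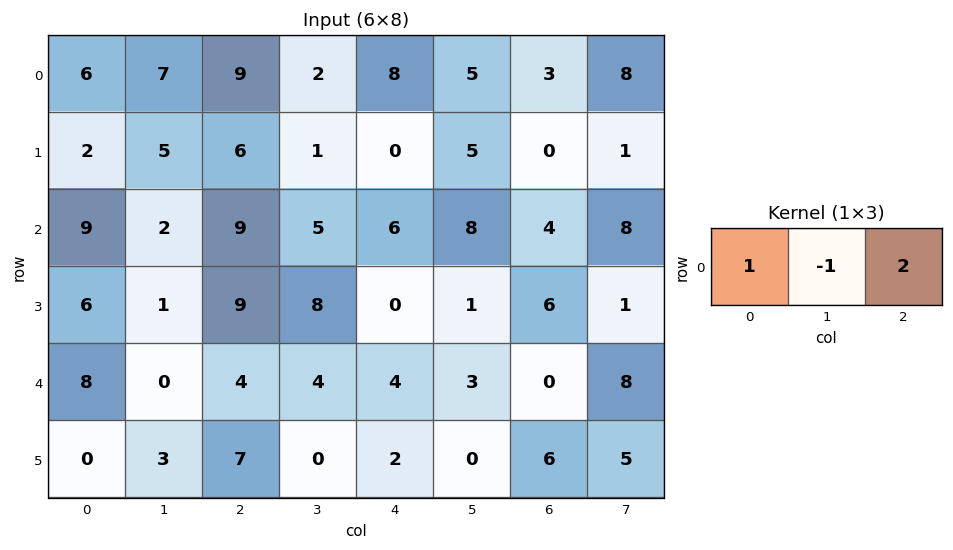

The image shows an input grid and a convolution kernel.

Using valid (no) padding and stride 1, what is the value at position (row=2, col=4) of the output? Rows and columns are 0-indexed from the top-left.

6

The receptive field on the input at this output position is [6 8 4]. Elementwise product with the kernel and sum: 6·1 + 8·-1 + 4·2.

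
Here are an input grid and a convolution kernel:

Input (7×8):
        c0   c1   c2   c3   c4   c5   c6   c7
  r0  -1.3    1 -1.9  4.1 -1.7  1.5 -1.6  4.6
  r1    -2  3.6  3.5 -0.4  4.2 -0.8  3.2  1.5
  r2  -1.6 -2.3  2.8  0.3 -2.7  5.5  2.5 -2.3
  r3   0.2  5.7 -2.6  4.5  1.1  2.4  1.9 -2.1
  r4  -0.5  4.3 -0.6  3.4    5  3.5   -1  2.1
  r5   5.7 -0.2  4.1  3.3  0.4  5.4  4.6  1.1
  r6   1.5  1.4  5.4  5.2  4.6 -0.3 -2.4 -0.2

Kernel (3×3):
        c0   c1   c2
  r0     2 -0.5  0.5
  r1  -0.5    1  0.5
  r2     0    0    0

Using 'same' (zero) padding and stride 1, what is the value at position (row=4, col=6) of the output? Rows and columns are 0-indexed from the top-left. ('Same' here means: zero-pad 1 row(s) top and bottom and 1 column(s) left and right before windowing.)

1.1

The receptive field on the zero-padded input at this output position is [2.4 1.9 -2.1 / 3.5 -1 2.1 / 5.4 4.6 1.1]. Elementwise product with the kernel and sum: 2.4·2 + 1.9·-0.5 + -2.1·0.5 + 3.5·-0.5 + -1·1 + 2.1·0.5.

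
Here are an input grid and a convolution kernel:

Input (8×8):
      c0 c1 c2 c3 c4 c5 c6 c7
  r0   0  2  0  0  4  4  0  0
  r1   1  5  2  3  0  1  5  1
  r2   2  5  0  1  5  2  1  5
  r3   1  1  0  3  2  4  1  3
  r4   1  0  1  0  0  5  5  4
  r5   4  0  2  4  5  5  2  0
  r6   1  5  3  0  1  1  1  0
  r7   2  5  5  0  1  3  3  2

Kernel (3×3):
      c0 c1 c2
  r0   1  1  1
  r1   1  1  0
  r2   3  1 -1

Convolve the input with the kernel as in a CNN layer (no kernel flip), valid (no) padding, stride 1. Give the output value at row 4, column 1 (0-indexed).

21

The receptive field on the input at this output position is [0 1 0 / 0 2 4 / 5 3 0]. Elementwise product with the kernel and sum: 0·1 + 1·1 + 0·1 + 0·1 + 2·1 + 5·3 + 3·1 + 0·-1.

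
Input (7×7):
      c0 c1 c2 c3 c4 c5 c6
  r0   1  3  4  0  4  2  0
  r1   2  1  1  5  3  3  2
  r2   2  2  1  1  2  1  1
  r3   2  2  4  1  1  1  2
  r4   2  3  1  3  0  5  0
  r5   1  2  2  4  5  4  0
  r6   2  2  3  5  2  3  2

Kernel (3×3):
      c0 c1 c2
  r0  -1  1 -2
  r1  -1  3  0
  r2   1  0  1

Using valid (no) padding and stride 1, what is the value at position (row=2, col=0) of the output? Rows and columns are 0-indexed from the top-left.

5

The receptive field on the input at this output position is [2 2 1 / 2 2 4 / 2 3 1]. Elementwise product with the kernel and sum: 2·-1 + 2·1 + 1·-2 + 2·-1 + 2·3 + 2·1 + 1·1.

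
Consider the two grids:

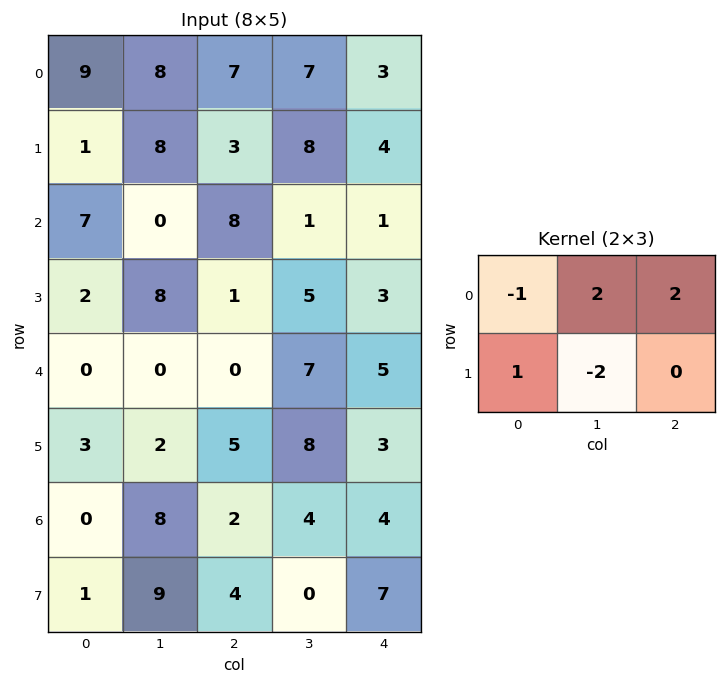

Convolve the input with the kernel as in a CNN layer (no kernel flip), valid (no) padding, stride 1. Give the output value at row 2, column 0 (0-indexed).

The receptive field on the input at this output position is [7 0 8 / 2 8 1]. Elementwise product with the kernel and sum: 7·-1 + 0·2 + 8·2 + 2·1 + 8·-2.

-5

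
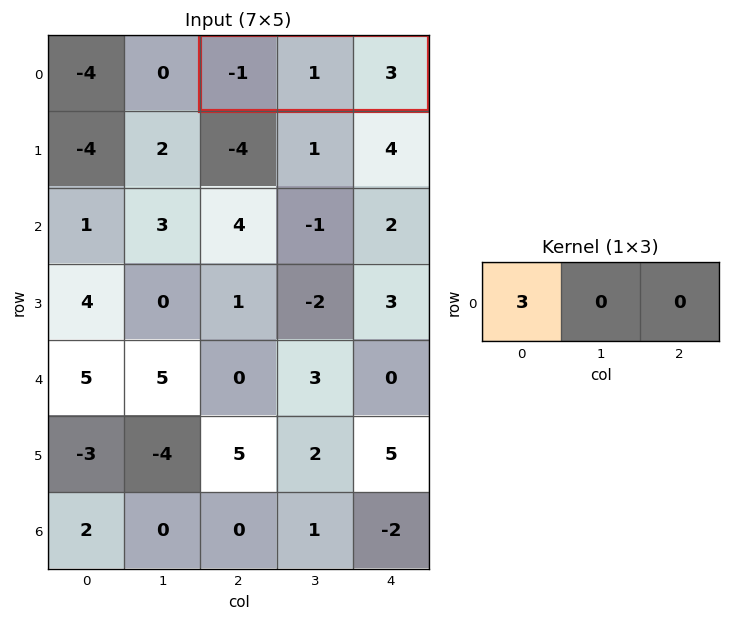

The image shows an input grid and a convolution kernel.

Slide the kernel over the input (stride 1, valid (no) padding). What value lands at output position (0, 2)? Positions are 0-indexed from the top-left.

-3

The receptive field on the input at this output position is [-1 1 3]. Elementwise product with the kernel and sum: -1·3.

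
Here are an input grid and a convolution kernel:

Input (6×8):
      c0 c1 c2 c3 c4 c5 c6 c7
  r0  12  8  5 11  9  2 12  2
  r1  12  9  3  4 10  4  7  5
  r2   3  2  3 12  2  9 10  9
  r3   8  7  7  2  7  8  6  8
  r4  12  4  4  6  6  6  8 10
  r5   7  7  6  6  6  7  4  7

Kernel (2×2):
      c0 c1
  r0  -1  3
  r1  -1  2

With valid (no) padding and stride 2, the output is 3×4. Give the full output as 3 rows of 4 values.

Output[0,0]: The receptive field on the input at this output position is [12 8 / 12 9]. Elementwise product with the kernel and sum: 12·-1 + 8·3 + 12·-1 + 9·2.
Output[0,1]: The receptive field on the input at this output position is [5 11 / 3 4]. Elementwise product with the kernel and sum: 5·-1 + 11·3 + 3·-1 + 4·2.

18 33 -5 -3
9 30 34 27
7 20 20 32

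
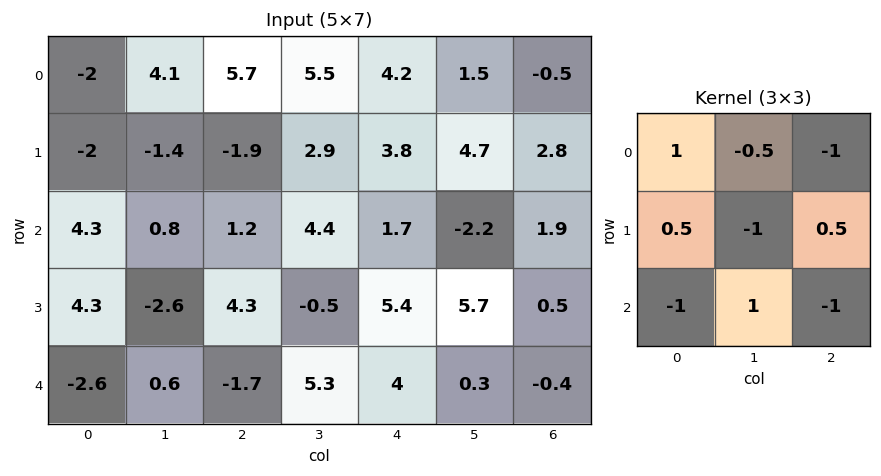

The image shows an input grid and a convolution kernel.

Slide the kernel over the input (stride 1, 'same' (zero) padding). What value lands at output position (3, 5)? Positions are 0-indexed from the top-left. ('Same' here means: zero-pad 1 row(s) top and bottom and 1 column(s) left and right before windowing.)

-5.15

The receptive field on the zero-padded input at this output position is [1.7 -2.2 1.9 / 5.4 5.7 0.5 / 4 0.3 -0.4]. Elementwise product with the kernel and sum: 1.7·1 + -2.2·-0.5 + 1.9·-1 + 5.4·0.5 + 5.7·-1 + 0.5·0.5 + 4·-1 + 0.3·1 + -0.4·-1.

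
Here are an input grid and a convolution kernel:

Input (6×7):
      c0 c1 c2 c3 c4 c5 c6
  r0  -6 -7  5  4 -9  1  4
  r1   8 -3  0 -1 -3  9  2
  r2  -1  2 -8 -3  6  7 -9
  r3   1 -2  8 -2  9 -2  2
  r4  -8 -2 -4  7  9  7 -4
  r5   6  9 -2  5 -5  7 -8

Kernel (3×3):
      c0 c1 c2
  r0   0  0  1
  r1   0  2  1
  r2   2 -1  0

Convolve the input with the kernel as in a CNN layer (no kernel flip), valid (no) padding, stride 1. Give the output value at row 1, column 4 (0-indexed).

27

The receptive field on the input at this output position is [-3 9 2 / 6 7 -9 / 9 -2 2]. Elementwise product with the kernel and sum: 2·1 + 7·2 + -9·1 + 9·2 + -2·-1.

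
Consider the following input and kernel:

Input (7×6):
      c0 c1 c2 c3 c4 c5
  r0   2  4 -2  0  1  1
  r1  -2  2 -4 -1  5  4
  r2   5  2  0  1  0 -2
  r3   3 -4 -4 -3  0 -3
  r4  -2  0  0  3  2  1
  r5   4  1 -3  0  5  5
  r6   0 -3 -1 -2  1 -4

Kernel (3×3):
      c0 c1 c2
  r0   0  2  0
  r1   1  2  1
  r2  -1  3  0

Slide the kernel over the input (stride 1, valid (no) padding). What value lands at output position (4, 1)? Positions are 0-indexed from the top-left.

The receptive field on the input at this output position is [0 0 3 / 1 -3 0 / -3 -1 -2]. Elementwise product with the kernel and sum: 0·2 + 1·1 + -3·2 + 0·1 + -3·-1 + -1·3.

-5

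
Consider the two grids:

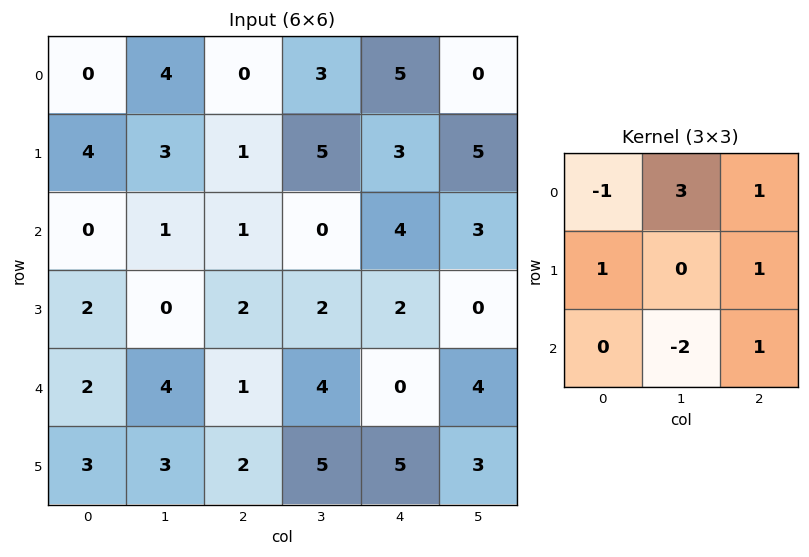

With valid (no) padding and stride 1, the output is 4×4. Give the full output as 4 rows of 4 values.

Output[0,0]: The receptive field on the input at this output position is [0 4 0 / 4 3 1 / 0 1 1]. Elementwise product with the kernel and sum: 0·-1 + 4·3 + 0·1 + 4·1 + 1·1 + 1·-2 + 1·1.
Output[0,1]: The receptive field on the input at this output position is [4 0 3 / 3 1 5 / 1 1 0]. Elementwise product with the kernel and sum: 4·-1 + 0·3 + 3·1 + 3·1 + 5·1 + 1·-2 + 0·1.

16 5 22 17
9 4 20 8
1 6 -1 21
-1 17 2 5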